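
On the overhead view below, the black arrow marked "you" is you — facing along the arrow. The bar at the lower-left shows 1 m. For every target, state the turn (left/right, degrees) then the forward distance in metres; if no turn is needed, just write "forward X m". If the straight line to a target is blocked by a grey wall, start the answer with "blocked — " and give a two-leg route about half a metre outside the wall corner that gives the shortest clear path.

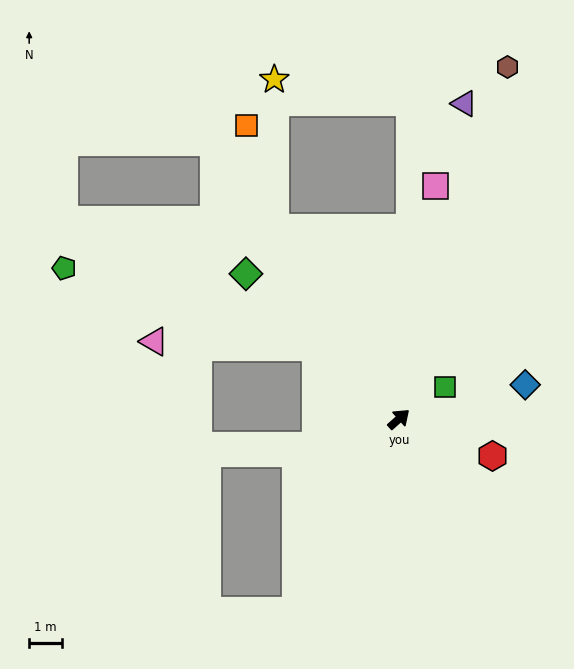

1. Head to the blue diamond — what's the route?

turn right 26°, forward 3.9 m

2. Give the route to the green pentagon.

blocked — turn left 98°, forward 3.3 m, then turn left 23°, forward 8.0 m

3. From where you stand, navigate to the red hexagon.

turn right 63°, forward 3.0 m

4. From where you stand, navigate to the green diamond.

turn left 95°, forward 6.4 m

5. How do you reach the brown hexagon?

turn left 31°, forward 11.1 m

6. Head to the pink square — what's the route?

turn left 39°, forward 7.1 m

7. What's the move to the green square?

turn right 7°, forward 1.7 m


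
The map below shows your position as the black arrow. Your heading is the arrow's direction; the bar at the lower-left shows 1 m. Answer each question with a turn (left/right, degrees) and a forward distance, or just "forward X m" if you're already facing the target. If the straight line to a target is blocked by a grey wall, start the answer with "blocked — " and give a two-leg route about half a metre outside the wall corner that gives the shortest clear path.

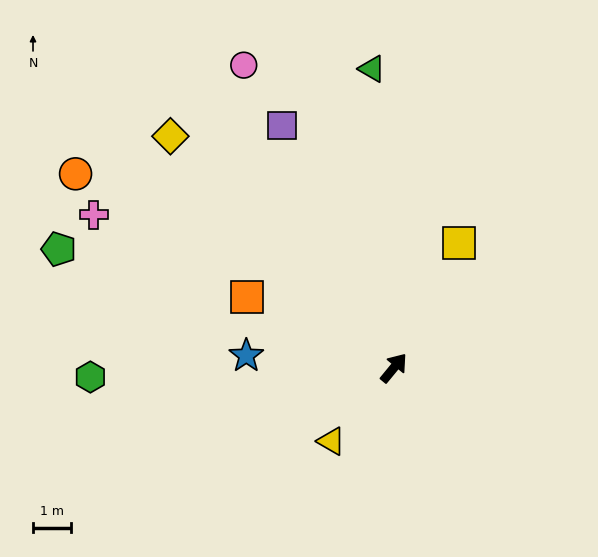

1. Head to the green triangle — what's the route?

turn left 44°, forward 7.8 m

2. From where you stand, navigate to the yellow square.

turn left 12°, forward 3.7 m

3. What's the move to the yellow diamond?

turn left 83°, forward 8.4 m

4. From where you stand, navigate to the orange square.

turn left 104°, forward 4.3 m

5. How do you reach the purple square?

turn left 64°, forward 7.0 m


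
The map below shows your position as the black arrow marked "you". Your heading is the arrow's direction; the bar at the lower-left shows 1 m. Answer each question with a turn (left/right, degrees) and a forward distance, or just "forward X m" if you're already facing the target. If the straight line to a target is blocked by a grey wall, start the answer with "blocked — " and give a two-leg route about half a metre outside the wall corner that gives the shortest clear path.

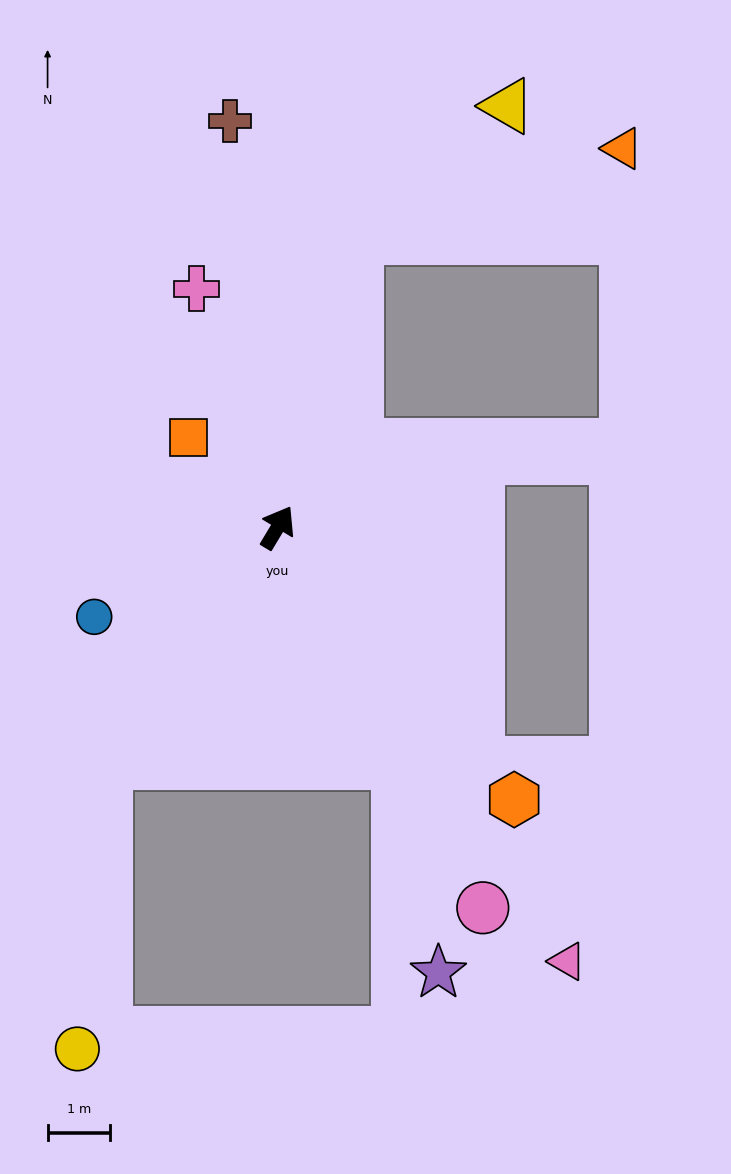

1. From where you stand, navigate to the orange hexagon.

turn right 108°, forward 5.8 m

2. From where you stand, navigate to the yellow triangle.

blocked — turn left 16°, forward 4.8 m, then turn right 34°, forward 3.2 m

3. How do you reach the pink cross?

turn left 50°, forward 4.0 m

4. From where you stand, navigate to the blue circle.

turn left 147°, forward 3.3 m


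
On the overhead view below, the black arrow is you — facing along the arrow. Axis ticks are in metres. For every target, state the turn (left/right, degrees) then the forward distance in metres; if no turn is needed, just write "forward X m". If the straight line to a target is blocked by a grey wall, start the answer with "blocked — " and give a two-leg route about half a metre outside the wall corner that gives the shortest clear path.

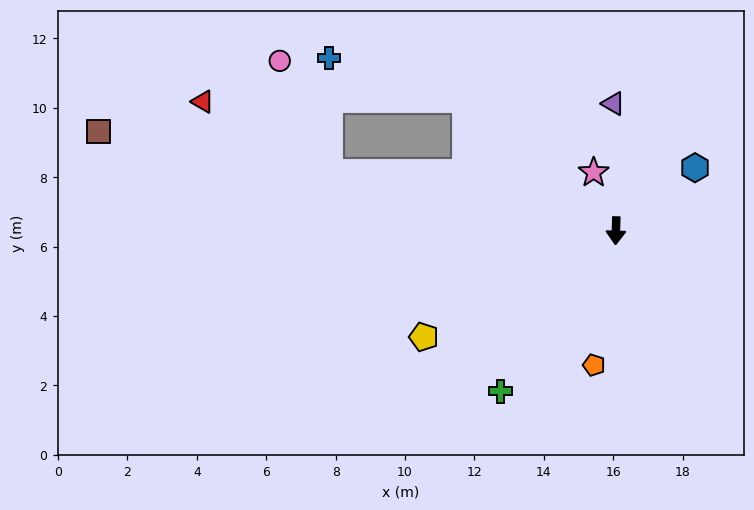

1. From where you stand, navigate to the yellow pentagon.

turn right 59°, forward 6.3 m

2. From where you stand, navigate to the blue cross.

blocked — turn right 130°, forward 5.8 m, then turn left 25°, forward 4.1 m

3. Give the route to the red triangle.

blocked — turn right 100°, forward 8.4 m, then turn right 18°, forward 4.2 m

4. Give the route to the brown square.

turn right 99°, forward 15.2 m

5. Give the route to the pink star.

turn right 157°, forward 1.8 m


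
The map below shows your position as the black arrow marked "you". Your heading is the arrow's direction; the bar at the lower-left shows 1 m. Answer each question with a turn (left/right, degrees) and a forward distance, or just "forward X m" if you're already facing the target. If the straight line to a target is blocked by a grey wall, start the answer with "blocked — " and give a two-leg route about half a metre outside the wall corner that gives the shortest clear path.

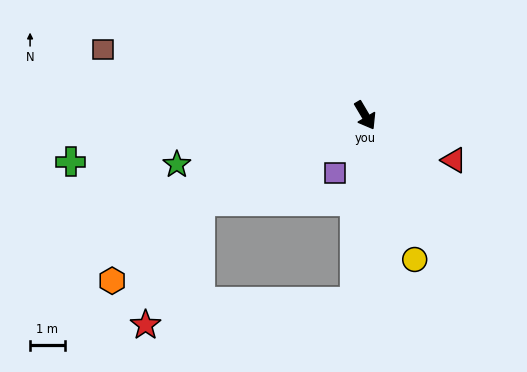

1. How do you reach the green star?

turn right 106°, forward 5.6 m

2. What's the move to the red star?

blocked — turn right 93°, forward 5.3 m, then turn left 39°, forward 3.9 m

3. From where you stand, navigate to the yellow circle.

turn right 12°, forward 4.4 m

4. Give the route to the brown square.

turn right 135°, forward 7.8 m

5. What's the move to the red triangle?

turn left 33°, forward 2.9 m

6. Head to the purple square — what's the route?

turn right 58°, forward 1.9 m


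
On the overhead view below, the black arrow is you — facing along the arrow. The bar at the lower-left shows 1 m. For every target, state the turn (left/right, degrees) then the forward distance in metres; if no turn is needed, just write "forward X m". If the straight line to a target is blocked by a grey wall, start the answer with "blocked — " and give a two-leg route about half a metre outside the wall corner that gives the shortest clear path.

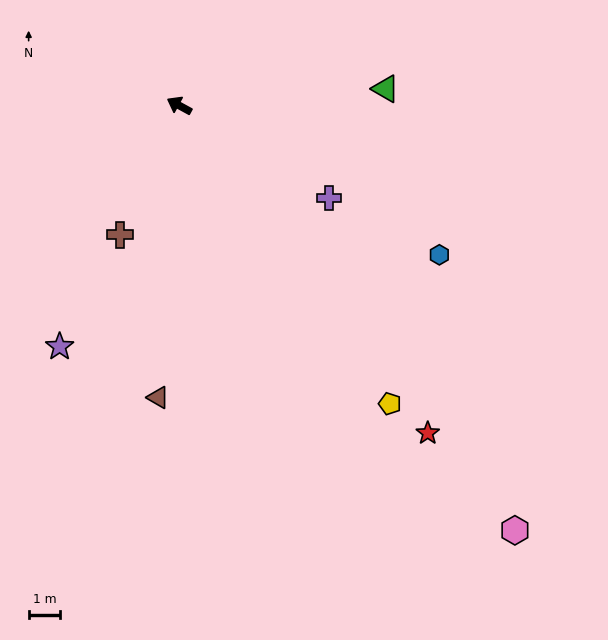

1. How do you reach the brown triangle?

turn left 114°, forward 9.3 m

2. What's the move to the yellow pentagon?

turn left 154°, forward 11.6 m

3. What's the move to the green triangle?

turn right 147°, forward 6.6 m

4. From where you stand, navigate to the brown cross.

turn left 94°, forward 4.5 m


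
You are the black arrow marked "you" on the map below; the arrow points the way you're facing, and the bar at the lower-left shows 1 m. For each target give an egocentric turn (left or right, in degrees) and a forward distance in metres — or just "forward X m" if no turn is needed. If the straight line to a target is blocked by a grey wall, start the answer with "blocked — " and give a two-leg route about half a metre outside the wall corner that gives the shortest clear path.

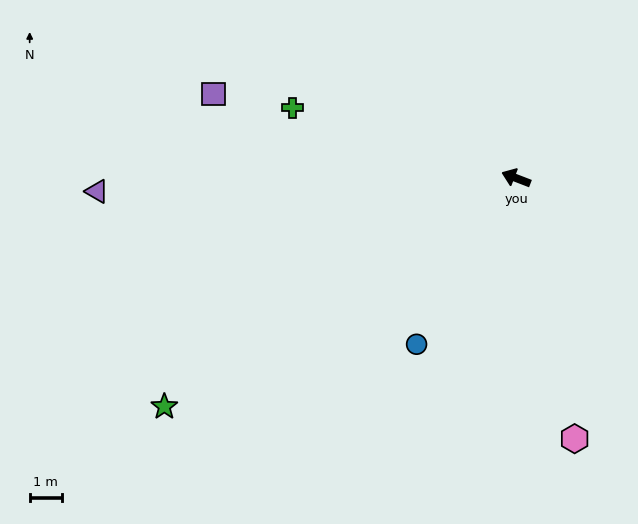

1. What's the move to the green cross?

turn left 4°, forward 7.3 m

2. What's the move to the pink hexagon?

turn left 124°, forward 8.3 m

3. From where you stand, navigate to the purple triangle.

turn left 23°, forward 13.0 m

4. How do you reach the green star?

turn left 54°, forward 13.0 m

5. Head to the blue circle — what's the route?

turn left 80°, forward 6.0 m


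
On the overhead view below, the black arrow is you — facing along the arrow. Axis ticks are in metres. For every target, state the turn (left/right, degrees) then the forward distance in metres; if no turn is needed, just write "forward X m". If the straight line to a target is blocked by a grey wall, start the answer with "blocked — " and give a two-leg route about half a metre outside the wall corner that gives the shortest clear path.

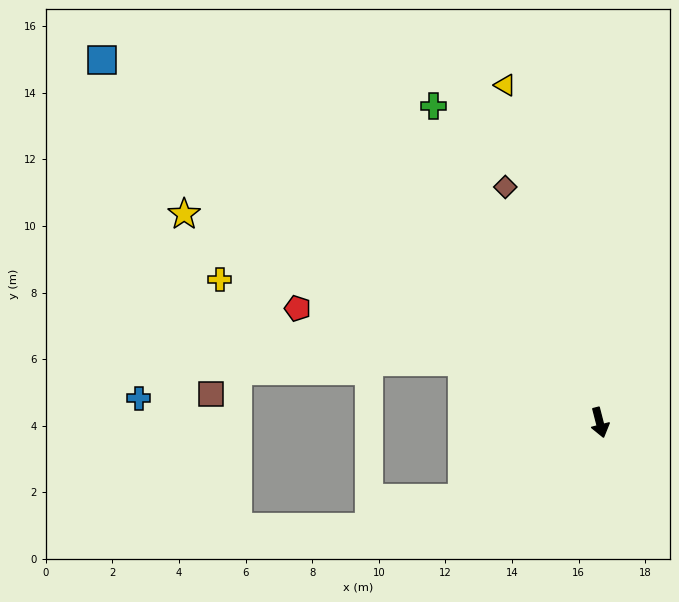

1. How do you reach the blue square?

turn right 141°, forward 18.5 m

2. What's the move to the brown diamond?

turn right 173°, forward 7.6 m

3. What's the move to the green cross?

turn right 167°, forward 10.7 m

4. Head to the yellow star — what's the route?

turn right 131°, forward 14.0 m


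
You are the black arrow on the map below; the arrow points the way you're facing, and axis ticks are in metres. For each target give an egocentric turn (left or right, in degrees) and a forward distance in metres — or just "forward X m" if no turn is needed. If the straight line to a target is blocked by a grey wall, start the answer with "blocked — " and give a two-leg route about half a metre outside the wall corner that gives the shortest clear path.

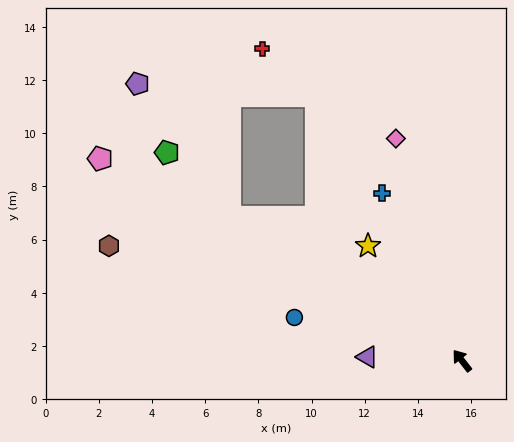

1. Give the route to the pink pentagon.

turn left 23°, forward 15.6 m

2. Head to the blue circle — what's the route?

turn left 38°, forward 6.5 m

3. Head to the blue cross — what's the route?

turn right 12°, forward 7.0 m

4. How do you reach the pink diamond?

turn right 21°, forward 8.7 m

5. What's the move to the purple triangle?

turn left 50°, forward 3.6 m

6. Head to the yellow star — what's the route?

forward 5.6 m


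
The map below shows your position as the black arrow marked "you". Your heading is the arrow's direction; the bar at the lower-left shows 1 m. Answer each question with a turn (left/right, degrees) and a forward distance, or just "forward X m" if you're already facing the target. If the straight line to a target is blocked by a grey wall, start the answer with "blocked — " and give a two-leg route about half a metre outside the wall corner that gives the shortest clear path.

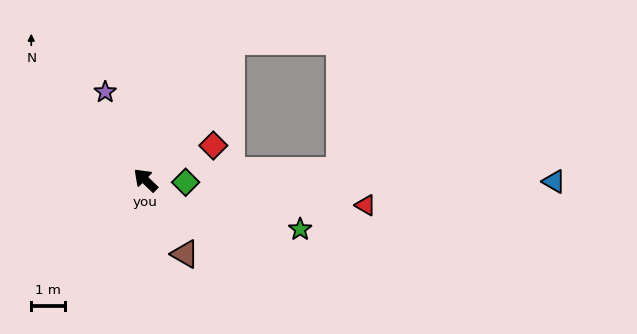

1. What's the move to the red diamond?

turn right 109°, forward 2.2 m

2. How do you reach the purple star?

turn right 21°, forward 2.8 m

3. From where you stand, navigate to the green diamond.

turn right 139°, forward 1.2 m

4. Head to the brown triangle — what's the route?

turn left 162°, forward 2.5 m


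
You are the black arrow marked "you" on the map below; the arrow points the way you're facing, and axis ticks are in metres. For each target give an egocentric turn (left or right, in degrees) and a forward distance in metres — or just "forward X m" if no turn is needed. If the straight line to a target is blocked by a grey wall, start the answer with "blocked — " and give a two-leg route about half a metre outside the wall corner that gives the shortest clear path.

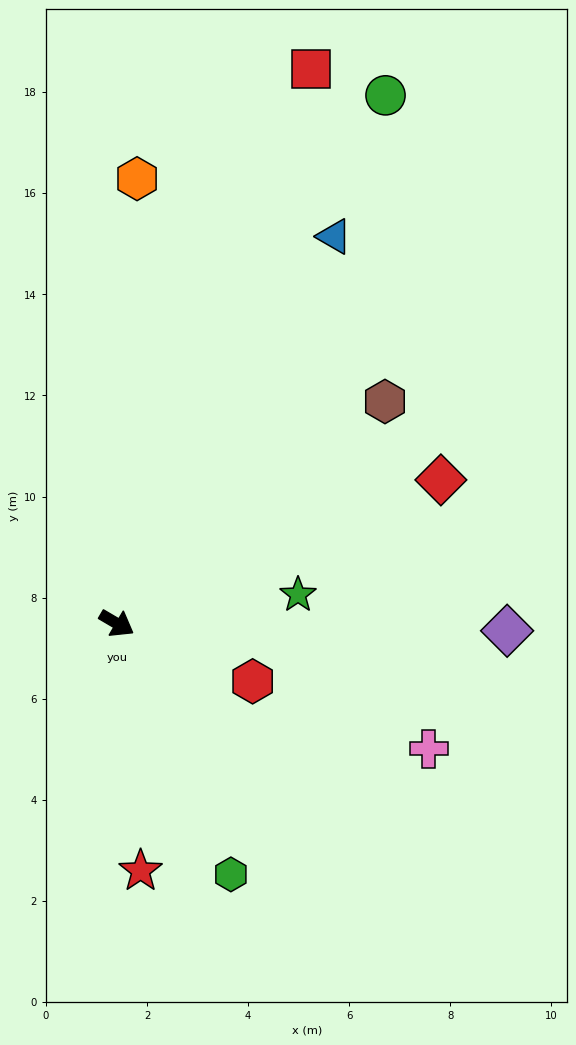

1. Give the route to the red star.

turn right 54°, forward 4.9 m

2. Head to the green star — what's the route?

turn left 39°, forward 3.6 m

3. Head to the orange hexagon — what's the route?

turn left 118°, forward 8.8 m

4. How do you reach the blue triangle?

turn left 91°, forward 8.8 m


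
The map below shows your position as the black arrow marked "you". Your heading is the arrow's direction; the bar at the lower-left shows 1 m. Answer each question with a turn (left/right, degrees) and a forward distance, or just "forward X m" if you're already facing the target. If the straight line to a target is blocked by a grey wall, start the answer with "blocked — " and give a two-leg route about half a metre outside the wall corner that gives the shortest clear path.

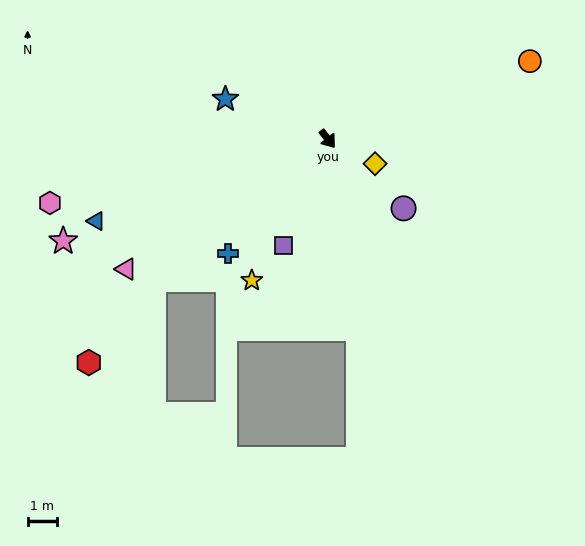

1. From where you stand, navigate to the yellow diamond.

turn left 25°, forward 1.8 m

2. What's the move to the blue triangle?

turn right 108°, forward 8.4 m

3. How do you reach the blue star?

turn right 149°, forward 3.7 m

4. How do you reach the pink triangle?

turn right 95°, forward 8.2 m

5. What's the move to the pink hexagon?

turn right 115°, forward 9.7 m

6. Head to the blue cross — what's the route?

turn right 79°, forward 5.2 m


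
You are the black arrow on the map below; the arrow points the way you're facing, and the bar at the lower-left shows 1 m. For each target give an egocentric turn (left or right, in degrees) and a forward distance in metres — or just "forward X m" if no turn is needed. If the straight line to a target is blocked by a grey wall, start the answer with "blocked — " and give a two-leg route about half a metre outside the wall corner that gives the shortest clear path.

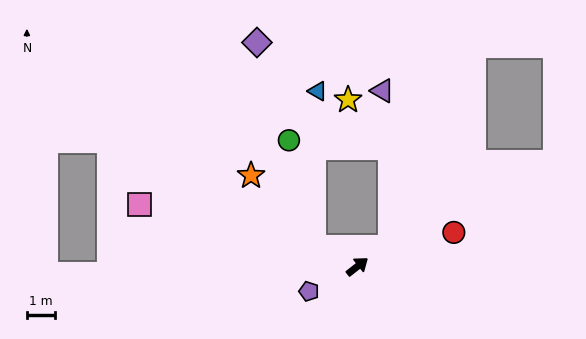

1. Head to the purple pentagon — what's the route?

turn left 169°, forward 1.9 m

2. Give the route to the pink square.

turn left 126°, forward 8.0 m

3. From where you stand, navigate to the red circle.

turn right 19°, forward 3.6 m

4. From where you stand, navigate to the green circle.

blocked — turn left 117°, forward 1.7 m, then turn right 52°, forward 3.8 m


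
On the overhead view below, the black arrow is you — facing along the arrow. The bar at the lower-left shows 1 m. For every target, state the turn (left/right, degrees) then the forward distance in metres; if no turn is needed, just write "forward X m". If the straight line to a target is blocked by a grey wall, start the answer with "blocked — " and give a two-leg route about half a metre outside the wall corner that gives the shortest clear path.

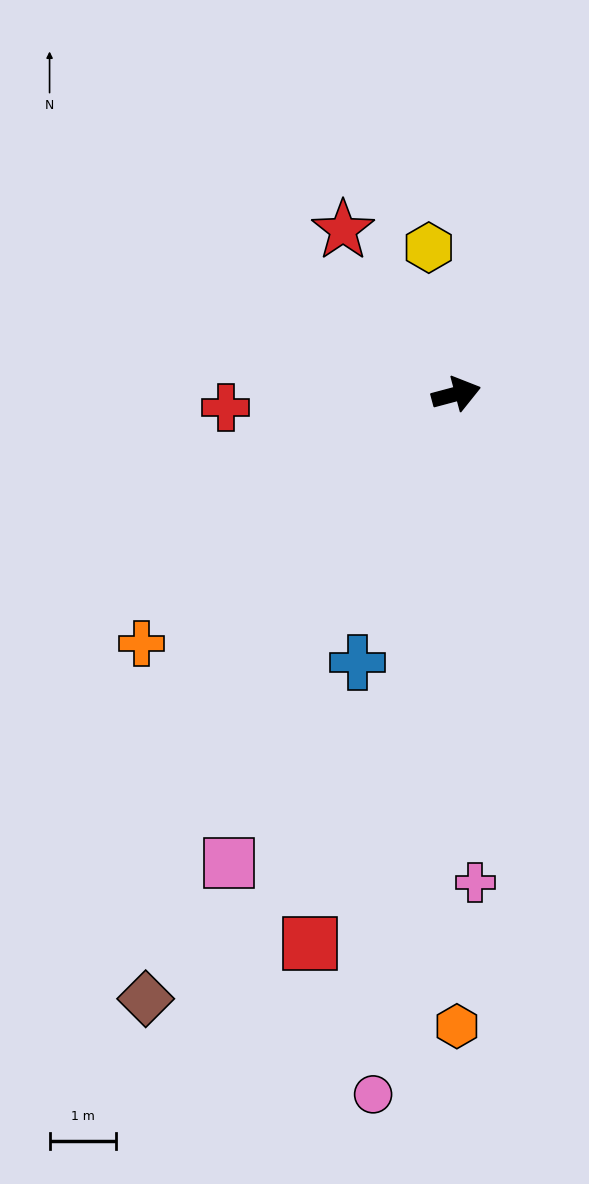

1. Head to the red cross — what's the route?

turn left 168°, forward 3.5 m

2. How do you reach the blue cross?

turn right 125°, forward 4.3 m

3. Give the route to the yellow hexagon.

turn left 86°, forward 2.3 m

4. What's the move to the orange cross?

turn right 157°, forward 6.1 m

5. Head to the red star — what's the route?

turn left 110°, forward 3.0 m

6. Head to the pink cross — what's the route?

turn right 103°, forward 7.4 m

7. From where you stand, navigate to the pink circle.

turn right 112°, forward 10.7 m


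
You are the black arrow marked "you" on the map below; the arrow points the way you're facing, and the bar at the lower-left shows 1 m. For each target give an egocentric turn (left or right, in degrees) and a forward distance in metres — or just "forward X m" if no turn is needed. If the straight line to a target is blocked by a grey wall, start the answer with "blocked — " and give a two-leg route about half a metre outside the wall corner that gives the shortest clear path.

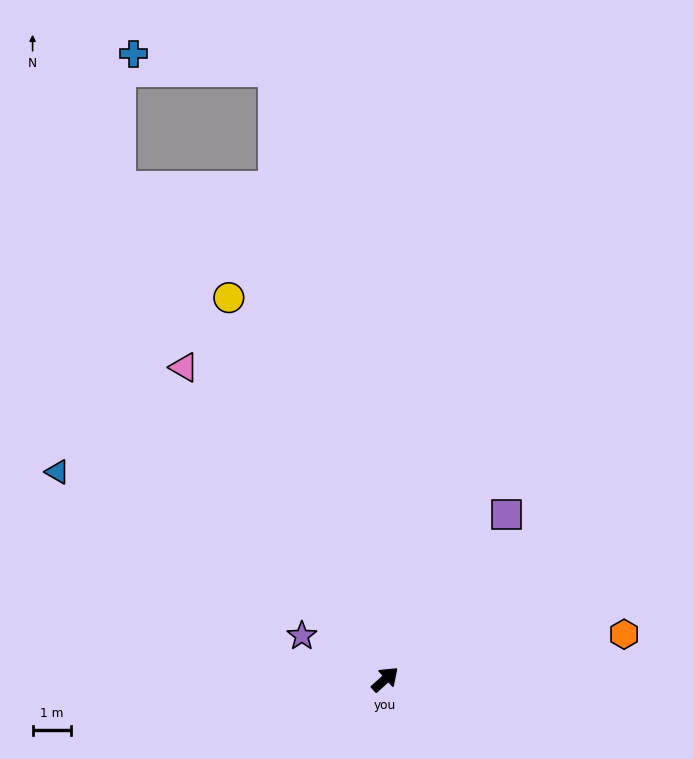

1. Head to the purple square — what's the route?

turn left 12°, forward 5.4 m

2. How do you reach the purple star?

turn left 110°, forward 2.5 m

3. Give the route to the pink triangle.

turn left 81°, forward 9.7 m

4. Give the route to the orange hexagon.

turn right 31°, forward 6.4 m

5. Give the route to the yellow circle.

turn left 70°, forward 10.8 m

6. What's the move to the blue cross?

blocked — turn left 58°, forward 16.2 m, then turn left 73°, forward 3.7 m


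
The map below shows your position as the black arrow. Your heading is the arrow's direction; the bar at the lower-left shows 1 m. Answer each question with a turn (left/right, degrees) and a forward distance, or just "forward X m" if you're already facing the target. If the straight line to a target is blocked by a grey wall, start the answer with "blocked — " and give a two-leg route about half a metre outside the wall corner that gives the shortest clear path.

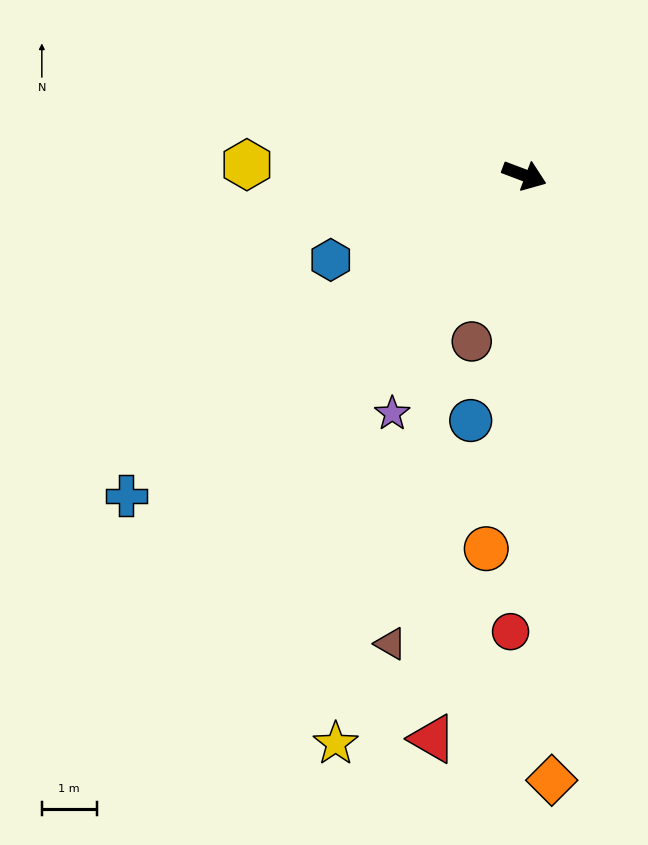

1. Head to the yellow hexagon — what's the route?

turn right 162°, forward 5.1 m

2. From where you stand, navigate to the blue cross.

turn right 120°, forward 9.3 m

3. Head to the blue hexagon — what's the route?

turn right 136°, forward 3.9 m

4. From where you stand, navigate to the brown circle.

turn right 87°, forward 3.2 m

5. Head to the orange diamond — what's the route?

turn right 67°, forward 11.1 m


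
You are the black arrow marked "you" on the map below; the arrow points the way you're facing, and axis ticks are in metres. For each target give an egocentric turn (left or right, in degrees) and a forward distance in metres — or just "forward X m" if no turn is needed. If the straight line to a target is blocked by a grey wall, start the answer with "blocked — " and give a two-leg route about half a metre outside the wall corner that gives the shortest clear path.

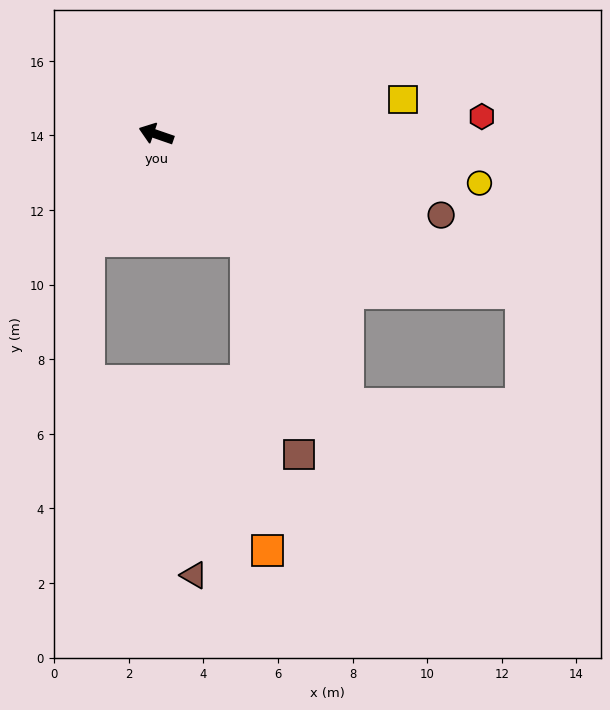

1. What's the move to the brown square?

blocked — turn left 149°, forward 3.7 m, then turn right 26°, forward 5.9 m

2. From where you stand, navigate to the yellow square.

turn right 153°, forward 6.7 m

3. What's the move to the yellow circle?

turn right 170°, forward 8.8 m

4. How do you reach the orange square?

blocked — turn left 149°, forward 3.7 m, then turn right 36°, forward 8.3 m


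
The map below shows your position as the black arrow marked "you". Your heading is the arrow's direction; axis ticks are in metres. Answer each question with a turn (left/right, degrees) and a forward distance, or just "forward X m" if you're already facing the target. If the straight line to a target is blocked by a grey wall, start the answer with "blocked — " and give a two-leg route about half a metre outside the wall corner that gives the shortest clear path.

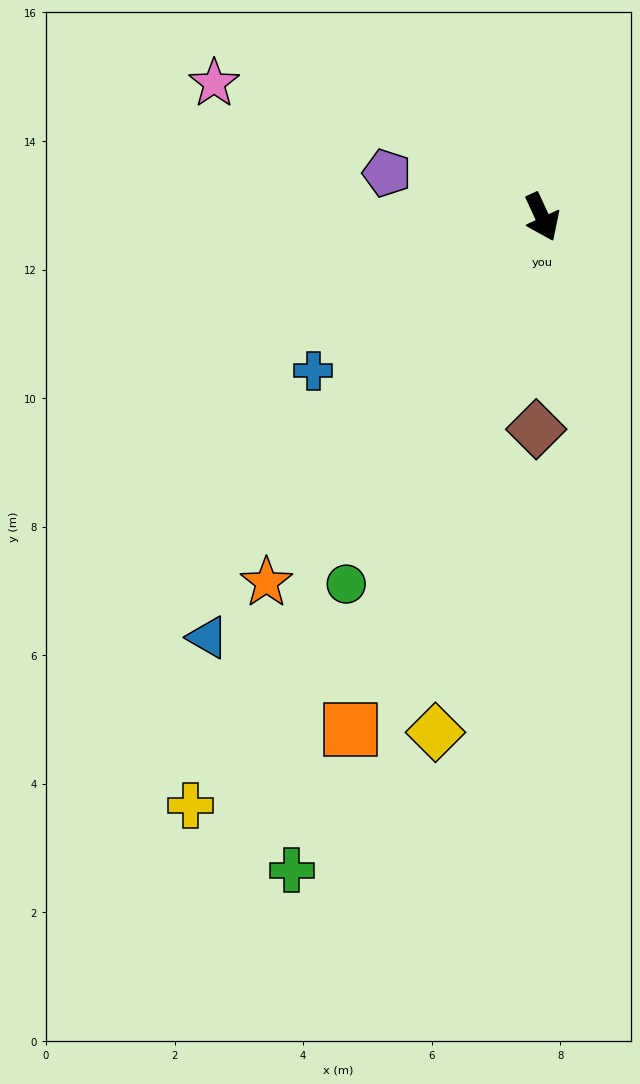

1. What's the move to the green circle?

turn right 53°, forward 6.5 m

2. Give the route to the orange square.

turn right 45°, forward 8.5 m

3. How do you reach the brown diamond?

turn right 26°, forward 3.3 m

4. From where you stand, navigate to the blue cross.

turn right 81°, forward 4.3 m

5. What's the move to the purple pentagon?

turn right 131°, forward 2.5 m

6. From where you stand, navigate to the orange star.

turn right 62°, forward 7.1 m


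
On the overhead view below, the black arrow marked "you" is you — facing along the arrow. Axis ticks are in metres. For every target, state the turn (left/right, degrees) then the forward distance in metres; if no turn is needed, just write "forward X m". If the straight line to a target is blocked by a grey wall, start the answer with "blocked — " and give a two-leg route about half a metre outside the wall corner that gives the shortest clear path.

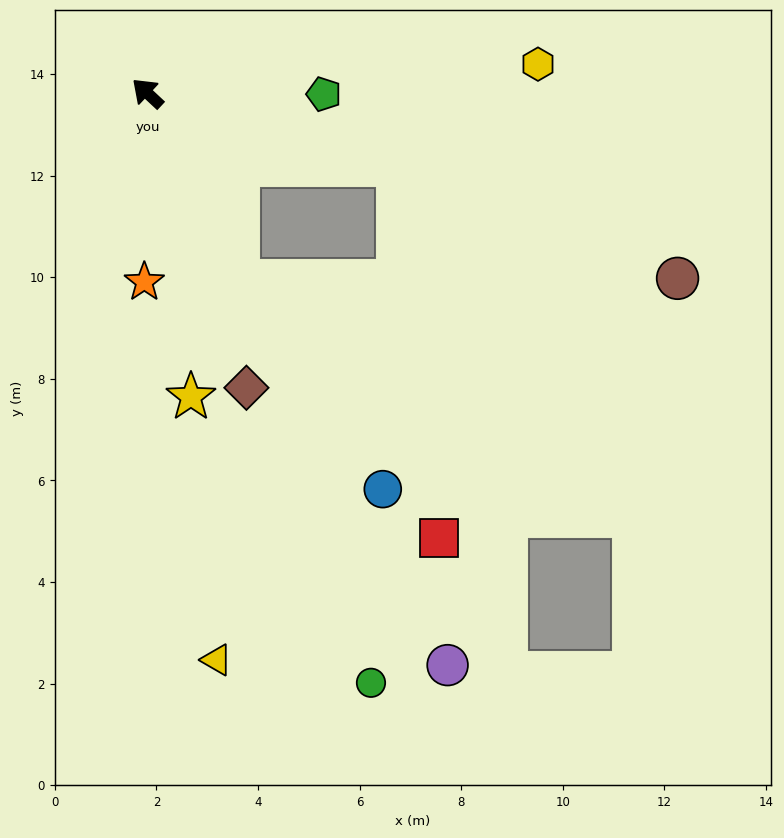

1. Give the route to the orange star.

turn left 132°, forward 3.7 m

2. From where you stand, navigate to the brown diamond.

turn left 152°, forward 6.1 m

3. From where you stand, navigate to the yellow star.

turn left 141°, forward 6.0 m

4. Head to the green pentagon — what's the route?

turn right 137°, forward 3.5 m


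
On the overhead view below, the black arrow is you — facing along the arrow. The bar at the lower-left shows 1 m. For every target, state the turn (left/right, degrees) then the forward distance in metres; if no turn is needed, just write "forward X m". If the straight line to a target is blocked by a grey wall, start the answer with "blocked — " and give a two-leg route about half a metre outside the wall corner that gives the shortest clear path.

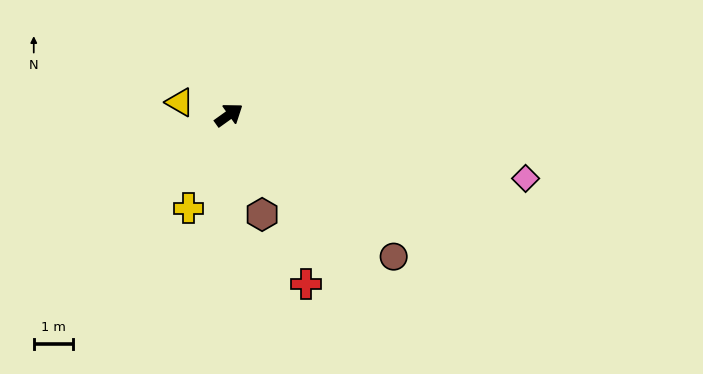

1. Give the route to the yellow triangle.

turn left 130°, forward 1.3 m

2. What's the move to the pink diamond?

turn right 48°, forward 7.8 m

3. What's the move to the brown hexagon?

turn right 107°, forward 2.7 m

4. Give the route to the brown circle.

turn right 76°, forward 5.6 m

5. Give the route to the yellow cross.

turn right 149°, forward 2.6 m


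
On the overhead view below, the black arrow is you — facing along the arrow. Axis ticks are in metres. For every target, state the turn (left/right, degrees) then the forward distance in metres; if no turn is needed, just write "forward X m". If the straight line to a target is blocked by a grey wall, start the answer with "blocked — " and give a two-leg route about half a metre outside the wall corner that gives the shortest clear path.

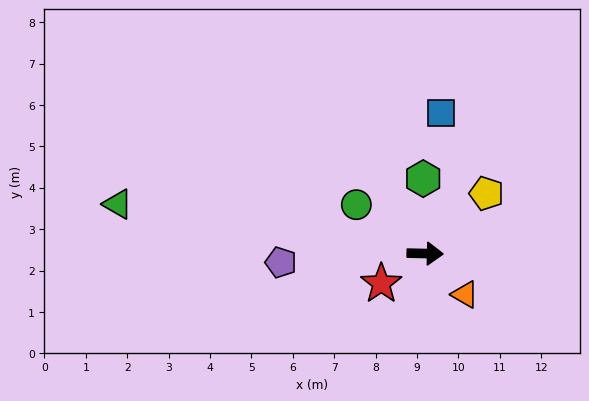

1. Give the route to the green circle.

turn left 146°, forward 2.0 m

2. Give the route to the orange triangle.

turn right 44°, forward 1.4 m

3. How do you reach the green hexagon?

turn left 93°, forward 1.8 m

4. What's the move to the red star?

turn right 144°, forward 1.3 m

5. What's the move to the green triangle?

turn left 172°, forward 7.5 m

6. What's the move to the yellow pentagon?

turn left 46°, forward 2.1 m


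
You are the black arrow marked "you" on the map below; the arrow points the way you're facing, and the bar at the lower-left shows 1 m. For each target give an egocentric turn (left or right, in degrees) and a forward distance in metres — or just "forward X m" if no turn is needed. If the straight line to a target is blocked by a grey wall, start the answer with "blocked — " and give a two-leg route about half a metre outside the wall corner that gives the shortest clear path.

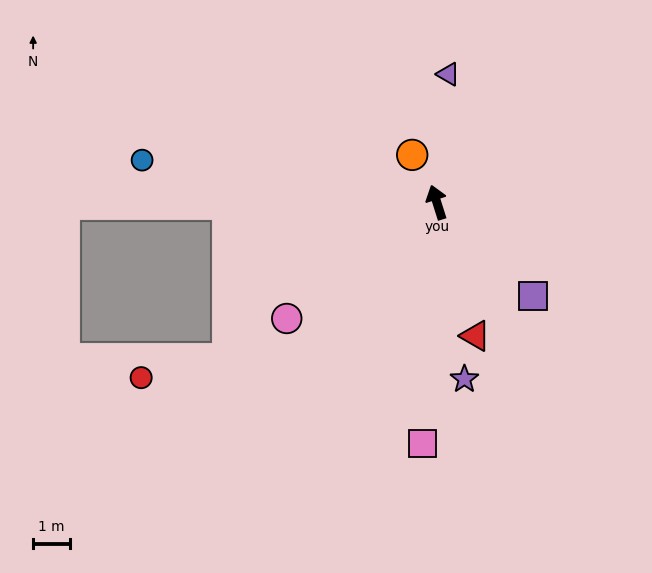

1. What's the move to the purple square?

turn right 152°, forward 3.6 m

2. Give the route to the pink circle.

turn left 110°, forward 5.1 m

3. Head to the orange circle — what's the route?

turn left 10°, forward 1.4 m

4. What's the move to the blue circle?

turn left 64°, forward 8.1 m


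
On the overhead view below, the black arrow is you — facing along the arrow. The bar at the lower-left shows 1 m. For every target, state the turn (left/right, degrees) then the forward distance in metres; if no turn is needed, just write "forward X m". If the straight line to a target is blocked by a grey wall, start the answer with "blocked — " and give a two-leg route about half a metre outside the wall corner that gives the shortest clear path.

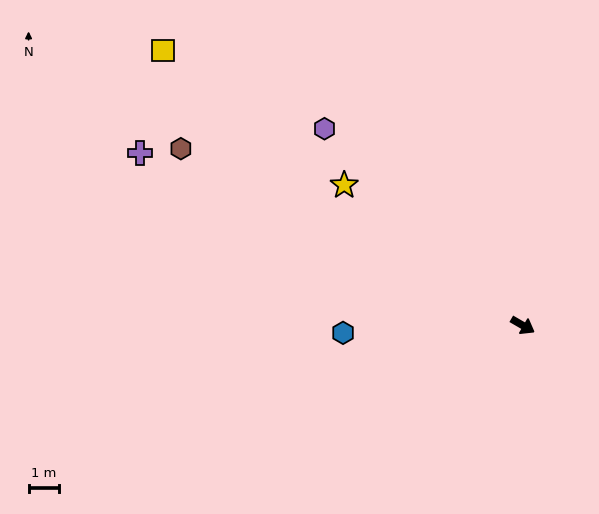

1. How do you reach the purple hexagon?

turn left 165°, forward 9.3 m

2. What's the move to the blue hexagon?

turn right 148°, forward 6.0 m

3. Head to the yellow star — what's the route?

turn left 172°, forward 7.5 m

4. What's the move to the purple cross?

turn right 174°, forward 13.9 m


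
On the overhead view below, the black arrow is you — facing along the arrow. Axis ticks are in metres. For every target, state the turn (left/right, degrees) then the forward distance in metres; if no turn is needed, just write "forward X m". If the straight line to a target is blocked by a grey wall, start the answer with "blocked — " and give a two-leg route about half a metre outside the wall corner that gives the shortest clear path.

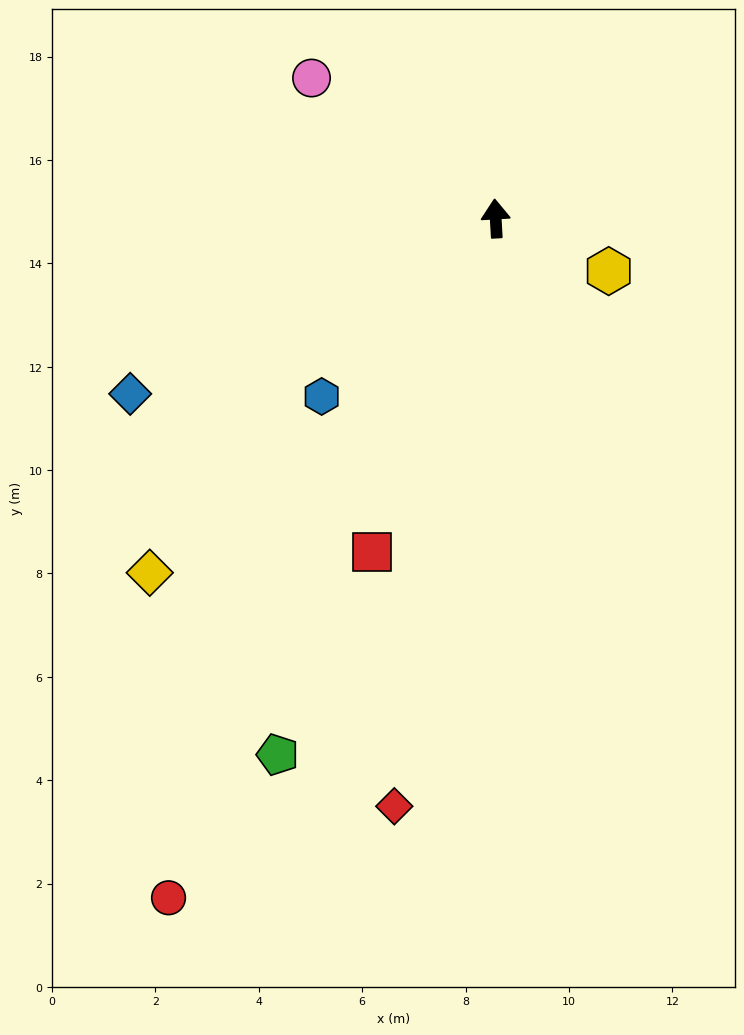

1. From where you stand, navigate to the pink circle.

turn left 49°, forward 4.5 m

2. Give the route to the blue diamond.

turn left 112°, forward 7.8 m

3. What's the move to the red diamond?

turn left 167°, forward 11.5 m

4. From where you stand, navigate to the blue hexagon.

turn left 132°, forward 4.8 m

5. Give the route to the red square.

turn left 156°, forward 6.9 m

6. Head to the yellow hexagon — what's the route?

turn right 118°, forward 2.4 m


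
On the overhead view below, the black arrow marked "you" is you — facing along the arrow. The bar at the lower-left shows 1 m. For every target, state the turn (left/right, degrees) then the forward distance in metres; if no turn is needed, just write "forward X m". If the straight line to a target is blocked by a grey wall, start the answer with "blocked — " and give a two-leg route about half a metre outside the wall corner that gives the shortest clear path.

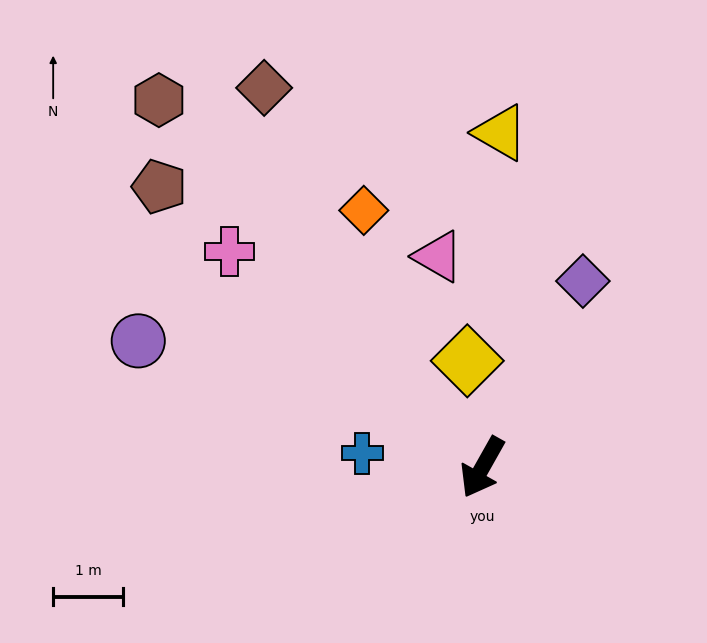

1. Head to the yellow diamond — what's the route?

turn right 143°, forward 1.5 m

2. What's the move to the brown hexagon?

turn right 109°, forward 7.0 m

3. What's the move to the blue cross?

turn right 67°, forward 1.7 m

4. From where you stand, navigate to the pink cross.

turn right 101°, forward 4.7 m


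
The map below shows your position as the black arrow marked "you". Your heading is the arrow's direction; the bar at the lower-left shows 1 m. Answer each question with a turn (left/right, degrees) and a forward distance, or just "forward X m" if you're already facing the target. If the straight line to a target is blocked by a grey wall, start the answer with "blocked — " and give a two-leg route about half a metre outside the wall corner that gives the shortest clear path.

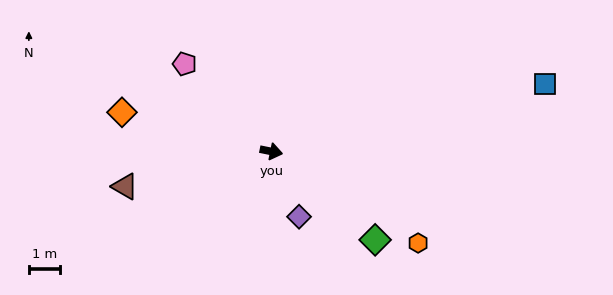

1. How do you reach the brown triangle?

turn right 155°, forward 4.9 m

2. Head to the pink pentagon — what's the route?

turn left 146°, forward 4.0 m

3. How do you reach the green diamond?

turn right 29°, forward 4.4 m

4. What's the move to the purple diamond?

turn right 56°, forward 2.3 m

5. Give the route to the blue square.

turn left 25°, forward 9.2 m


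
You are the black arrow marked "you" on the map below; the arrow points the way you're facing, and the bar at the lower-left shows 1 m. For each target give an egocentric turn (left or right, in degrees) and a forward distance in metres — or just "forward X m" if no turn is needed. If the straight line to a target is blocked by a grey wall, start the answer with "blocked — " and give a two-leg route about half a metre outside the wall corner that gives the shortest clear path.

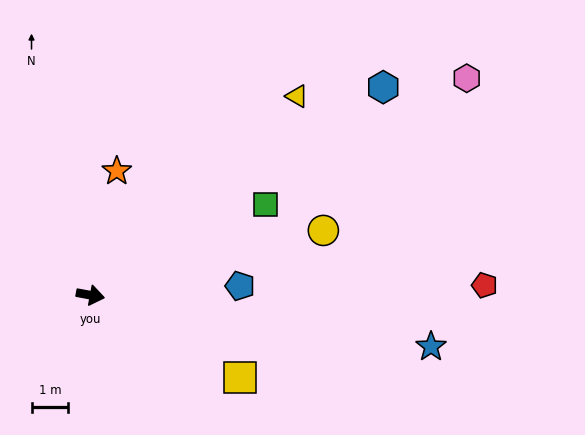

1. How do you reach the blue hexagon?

turn left 46°, forward 9.7 m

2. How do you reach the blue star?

forward 9.3 m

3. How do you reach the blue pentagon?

turn left 14°, forward 4.1 m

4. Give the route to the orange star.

turn left 89°, forward 3.4 m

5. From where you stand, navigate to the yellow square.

turn right 18°, forward 4.6 m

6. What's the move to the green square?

turn left 38°, forward 5.3 m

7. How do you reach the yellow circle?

turn left 26°, forward 6.5 m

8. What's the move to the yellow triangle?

turn left 54°, forward 7.8 m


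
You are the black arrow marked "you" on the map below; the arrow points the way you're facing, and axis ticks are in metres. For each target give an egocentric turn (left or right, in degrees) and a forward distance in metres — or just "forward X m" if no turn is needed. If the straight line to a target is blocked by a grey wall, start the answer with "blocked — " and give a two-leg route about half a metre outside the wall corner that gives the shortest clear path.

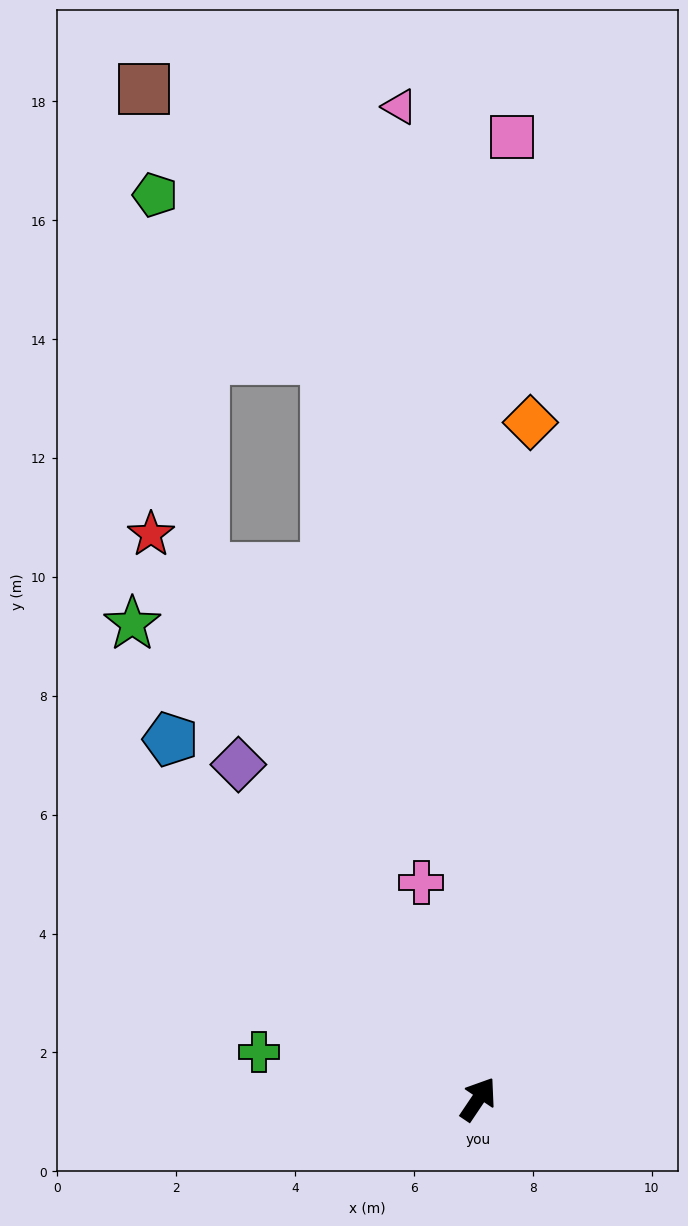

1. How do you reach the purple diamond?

turn left 70°, forward 6.9 m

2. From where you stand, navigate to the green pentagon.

blocked — turn left 61°, forward 10.1 m, then turn right 20°, forward 6.3 m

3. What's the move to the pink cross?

turn left 49°, forward 3.8 m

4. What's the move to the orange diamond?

turn left 29°, forward 11.4 m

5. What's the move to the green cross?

turn left 112°, forward 3.8 m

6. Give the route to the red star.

turn left 64°, forward 11.0 m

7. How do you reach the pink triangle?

turn left 38°, forward 16.7 m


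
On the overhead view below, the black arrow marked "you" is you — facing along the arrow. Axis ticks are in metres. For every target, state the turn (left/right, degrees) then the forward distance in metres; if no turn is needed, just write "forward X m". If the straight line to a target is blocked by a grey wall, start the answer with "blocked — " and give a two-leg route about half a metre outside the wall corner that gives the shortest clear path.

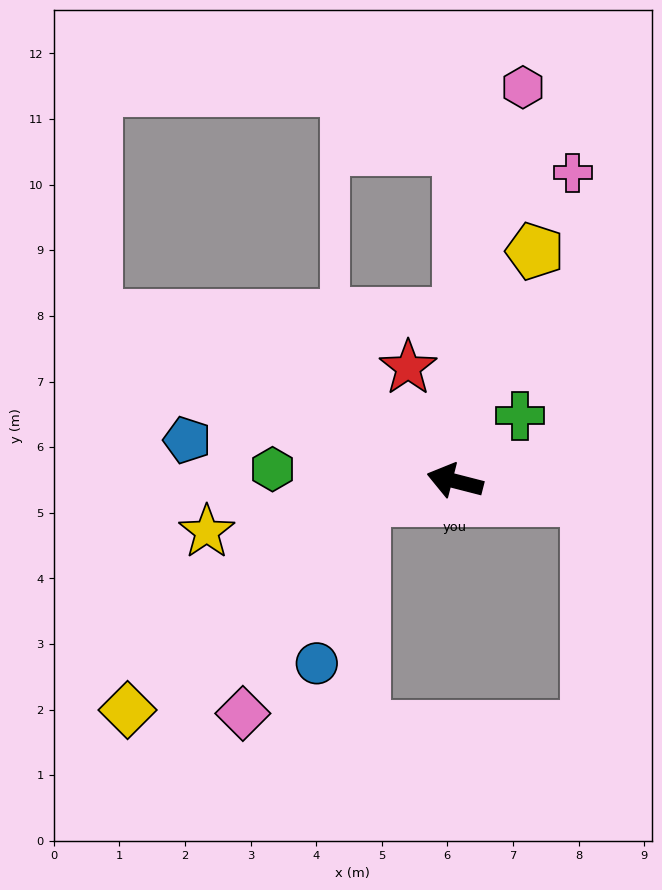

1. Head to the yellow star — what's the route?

turn left 26°, forward 3.9 m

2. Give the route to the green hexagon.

turn left 11°, forward 2.8 m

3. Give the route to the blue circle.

blocked — turn left 25°, forward 1.4 m, then turn left 64°, forward 2.6 m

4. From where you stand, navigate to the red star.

turn right 53°, forward 1.9 m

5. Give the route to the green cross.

turn right 120°, forward 1.4 m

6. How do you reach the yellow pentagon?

turn right 95°, forward 3.7 m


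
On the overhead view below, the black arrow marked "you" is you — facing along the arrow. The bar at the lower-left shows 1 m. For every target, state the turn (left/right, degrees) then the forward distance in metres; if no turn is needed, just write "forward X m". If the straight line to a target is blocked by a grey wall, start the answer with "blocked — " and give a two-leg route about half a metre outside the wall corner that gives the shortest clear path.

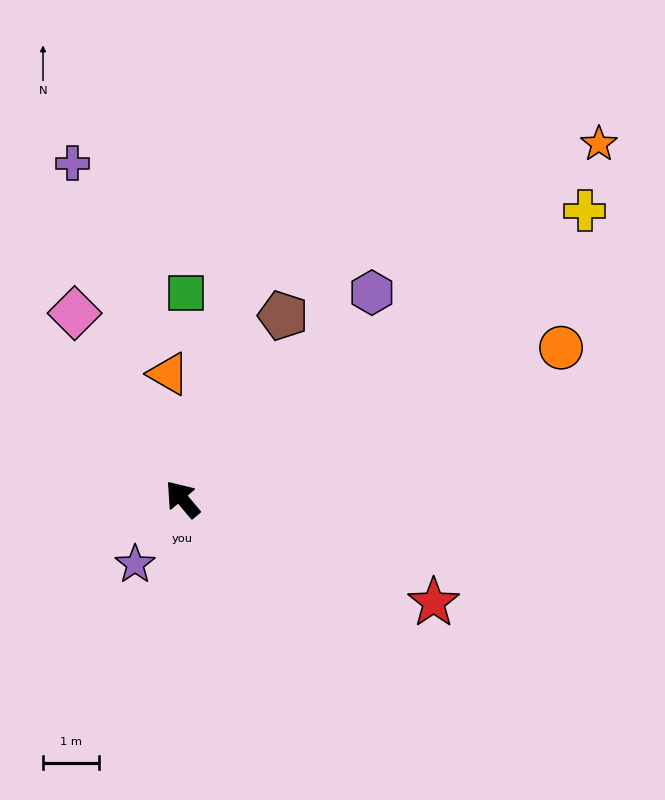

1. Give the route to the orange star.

turn right 90°, forward 9.7 m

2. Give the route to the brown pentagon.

turn right 69°, forward 3.7 m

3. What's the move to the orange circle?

turn right 108°, forward 7.2 m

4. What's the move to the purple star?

turn left 104°, forward 1.4 m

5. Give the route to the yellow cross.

turn right 94°, forward 8.8 m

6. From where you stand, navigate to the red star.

turn right 152°, forward 4.8 m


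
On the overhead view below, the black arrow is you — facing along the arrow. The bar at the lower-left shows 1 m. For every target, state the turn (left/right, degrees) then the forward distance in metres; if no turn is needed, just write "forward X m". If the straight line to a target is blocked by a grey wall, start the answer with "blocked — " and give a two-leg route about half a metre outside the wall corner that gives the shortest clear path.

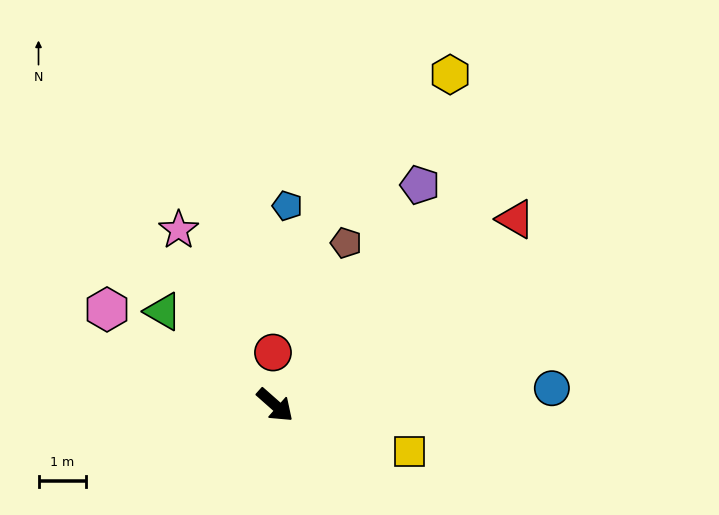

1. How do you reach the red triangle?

turn left 79°, forward 6.4 m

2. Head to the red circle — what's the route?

turn left 134°, forward 1.1 m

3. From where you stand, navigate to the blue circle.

turn left 45°, forward 5.9 m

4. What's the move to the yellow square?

turn left 22°, forward 3.0 m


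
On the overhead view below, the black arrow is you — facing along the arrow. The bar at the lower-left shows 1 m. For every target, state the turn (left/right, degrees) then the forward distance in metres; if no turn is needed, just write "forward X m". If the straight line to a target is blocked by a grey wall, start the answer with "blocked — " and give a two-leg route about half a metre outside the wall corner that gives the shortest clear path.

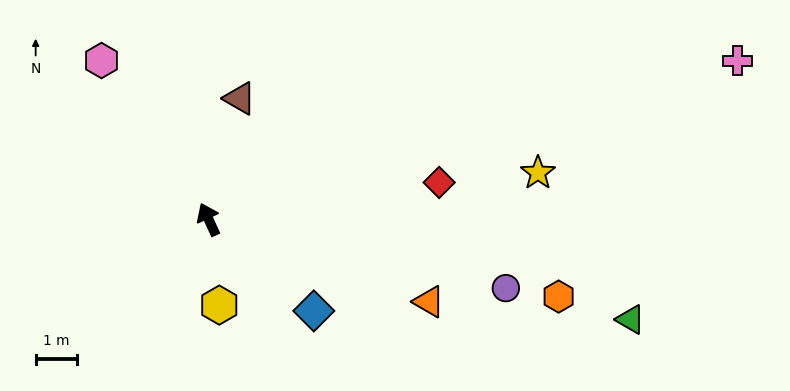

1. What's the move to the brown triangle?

turn right 39°, forward 3.0 m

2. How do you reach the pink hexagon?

turn left 9°, forward 4.7 m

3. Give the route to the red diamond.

turn right 106°, forward 5.7 m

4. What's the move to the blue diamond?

turn right 156°, forward 3.4 m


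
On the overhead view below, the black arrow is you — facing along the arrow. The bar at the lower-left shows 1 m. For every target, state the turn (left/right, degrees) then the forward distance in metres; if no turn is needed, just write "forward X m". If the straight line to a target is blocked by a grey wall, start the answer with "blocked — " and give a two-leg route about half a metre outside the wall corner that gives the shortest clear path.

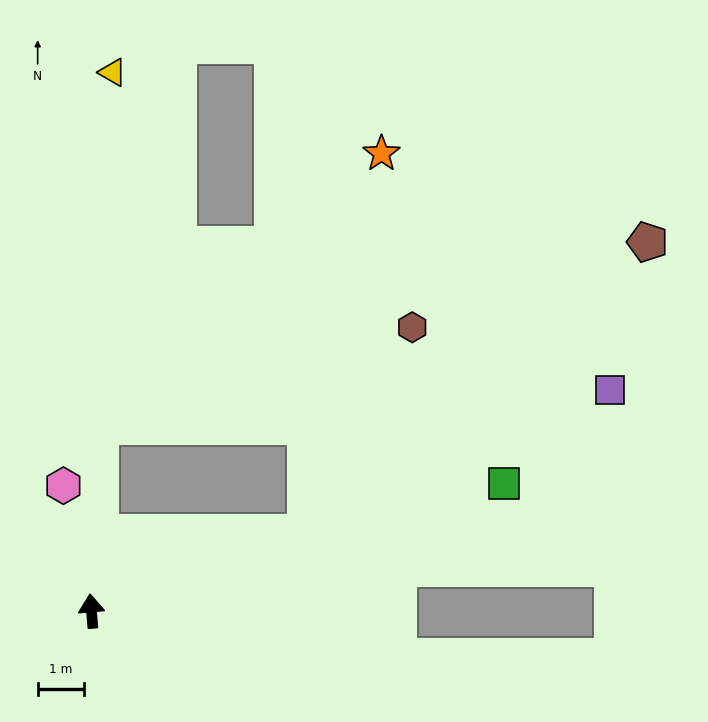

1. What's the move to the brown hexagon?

blocked — turn right 75°, forward 4.9 m, then turn left 43°, forward 5.0 m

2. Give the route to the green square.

turn right 78°, forward 9.3 m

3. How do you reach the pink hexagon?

turn left 8°, forward 2.8 m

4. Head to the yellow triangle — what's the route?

turn right 7°, forward 11.6 m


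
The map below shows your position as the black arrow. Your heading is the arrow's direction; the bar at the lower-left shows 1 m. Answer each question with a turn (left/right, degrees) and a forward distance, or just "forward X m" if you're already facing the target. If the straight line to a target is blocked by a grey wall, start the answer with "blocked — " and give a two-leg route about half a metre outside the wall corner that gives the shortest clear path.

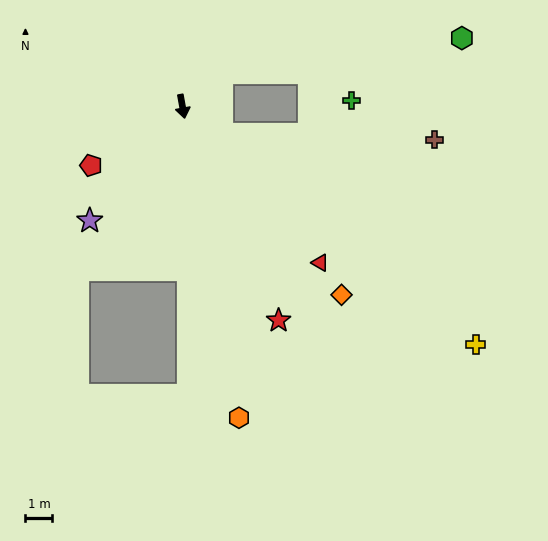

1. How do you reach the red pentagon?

turn right 67°, forward 4.1 m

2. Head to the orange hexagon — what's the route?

forward 11.8 m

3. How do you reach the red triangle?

turn left 31°, forward 7.8 m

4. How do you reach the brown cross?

blocked — turn left 45°, forward 1.8 m, then turn left 33°, forward 7.9 m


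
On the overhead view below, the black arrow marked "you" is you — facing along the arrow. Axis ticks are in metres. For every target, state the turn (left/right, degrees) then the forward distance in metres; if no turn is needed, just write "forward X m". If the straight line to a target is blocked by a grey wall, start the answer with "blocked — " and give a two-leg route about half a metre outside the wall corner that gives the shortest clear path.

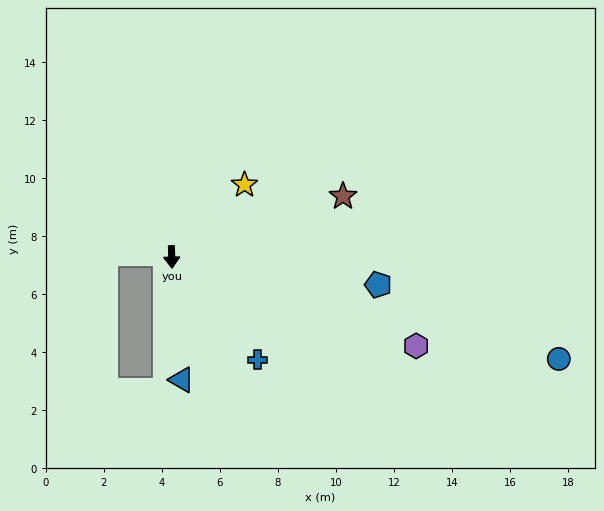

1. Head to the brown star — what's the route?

turn left 108°, forward 6.3 m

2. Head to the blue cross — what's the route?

turn left 38°, forward 4.6 m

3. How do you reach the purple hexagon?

turn left 68°, forward 9.0 m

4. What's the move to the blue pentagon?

turn left 81°, forward 7.2 m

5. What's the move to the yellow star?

turn left 133°, forward 3.5 m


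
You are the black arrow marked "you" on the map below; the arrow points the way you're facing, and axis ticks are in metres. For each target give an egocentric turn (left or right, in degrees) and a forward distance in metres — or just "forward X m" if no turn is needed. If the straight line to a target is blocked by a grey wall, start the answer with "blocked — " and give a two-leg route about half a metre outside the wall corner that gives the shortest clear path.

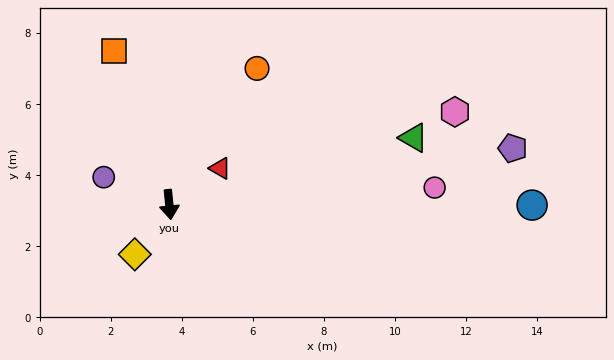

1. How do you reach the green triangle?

turn left 100°, forward 7.1 m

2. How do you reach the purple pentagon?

turn left 94°, forward 9.8 m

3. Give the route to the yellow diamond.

turn right 41°, forward 1.7 m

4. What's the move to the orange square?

turn right 166°, forward 4.6 m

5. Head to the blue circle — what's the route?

turn left 84°, forward 10.2 m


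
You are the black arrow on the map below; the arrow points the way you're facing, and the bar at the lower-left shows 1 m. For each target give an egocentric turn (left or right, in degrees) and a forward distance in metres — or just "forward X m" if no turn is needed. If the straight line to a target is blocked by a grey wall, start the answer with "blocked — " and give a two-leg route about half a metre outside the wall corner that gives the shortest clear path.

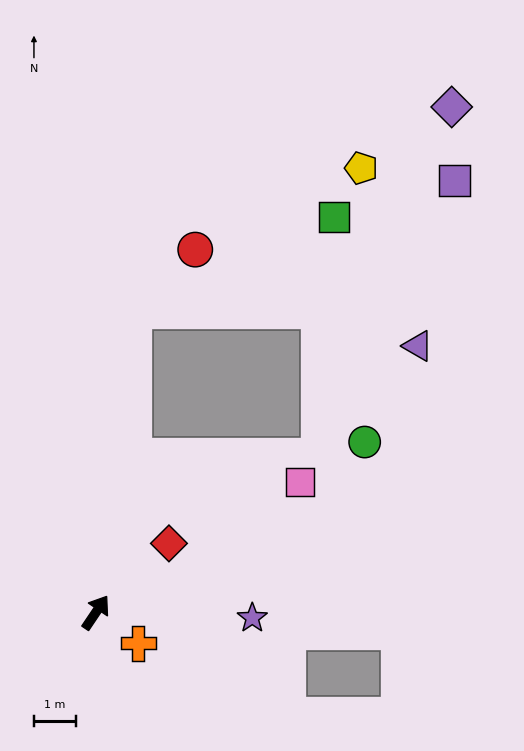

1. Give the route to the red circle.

blocked — turn left 27°, forward 7.3 m, then turn right 38°, forward 2.1 m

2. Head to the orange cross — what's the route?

turn right 92°, forward 1.3 m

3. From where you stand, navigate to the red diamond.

turn right 13°, forward 2.4 m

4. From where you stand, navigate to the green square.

blocked — turn left 27°, forward 7.3 m, then turn right 58°, forward 5.3 m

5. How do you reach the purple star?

turn right 58°, forward 3.7 m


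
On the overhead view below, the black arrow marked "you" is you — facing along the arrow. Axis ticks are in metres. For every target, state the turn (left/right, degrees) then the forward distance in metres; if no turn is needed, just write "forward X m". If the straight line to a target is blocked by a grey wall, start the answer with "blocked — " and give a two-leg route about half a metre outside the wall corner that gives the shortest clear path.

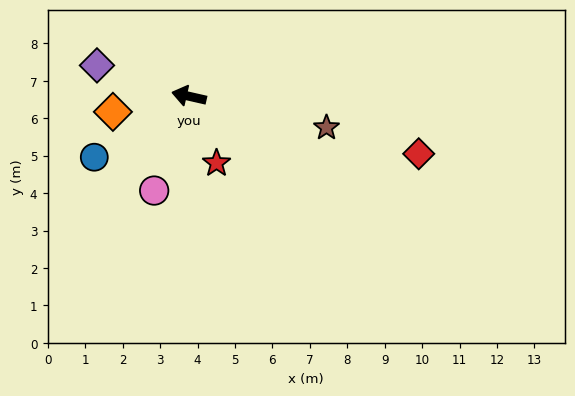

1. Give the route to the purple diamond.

turn right 6°, forward 2.6 m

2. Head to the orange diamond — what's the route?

turn left 24°, forward 2.1 m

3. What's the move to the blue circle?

turn left 46°, forward 3.0 m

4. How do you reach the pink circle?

turn left 83°, forward 2.7 m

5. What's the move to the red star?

turn left 125°, forward 1.9 m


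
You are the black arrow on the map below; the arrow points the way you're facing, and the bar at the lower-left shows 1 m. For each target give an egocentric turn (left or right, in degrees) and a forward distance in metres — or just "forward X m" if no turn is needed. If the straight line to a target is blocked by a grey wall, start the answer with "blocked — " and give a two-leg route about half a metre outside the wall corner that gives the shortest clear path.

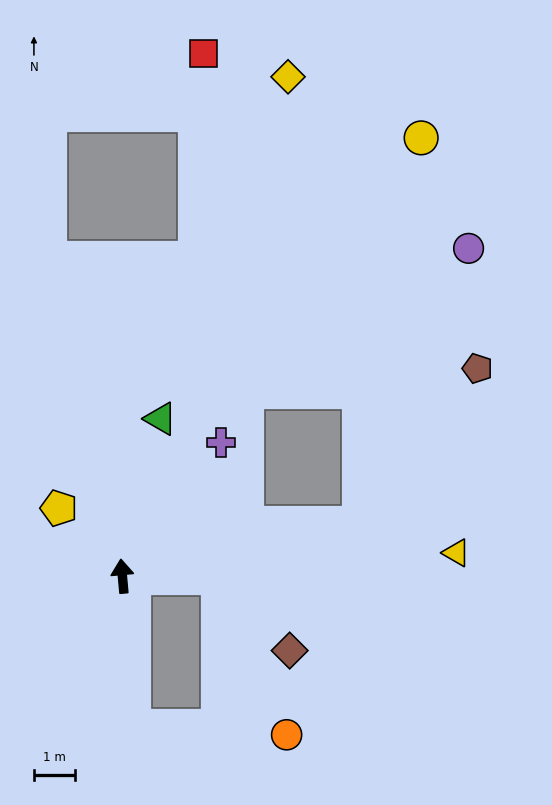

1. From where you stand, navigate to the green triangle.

turn right 19°, forward 4.0 m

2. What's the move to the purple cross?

turn right 42°, forward 4.1 m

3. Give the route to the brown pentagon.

blocked — turn right 82°, forward 5.9 m, then turn left 39°, forward 4.8 m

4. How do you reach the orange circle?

blocked — turn right 96°, forward 2.4 m, then turn right 66°, forward 4.2 m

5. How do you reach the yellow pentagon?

turn left 38°, forward 2.3 m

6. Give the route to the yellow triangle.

turn right 91°, forward 8.2 m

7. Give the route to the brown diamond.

blocked — turn right 96°, forward 2.4 m, then turn right 45°, forward 2.5 m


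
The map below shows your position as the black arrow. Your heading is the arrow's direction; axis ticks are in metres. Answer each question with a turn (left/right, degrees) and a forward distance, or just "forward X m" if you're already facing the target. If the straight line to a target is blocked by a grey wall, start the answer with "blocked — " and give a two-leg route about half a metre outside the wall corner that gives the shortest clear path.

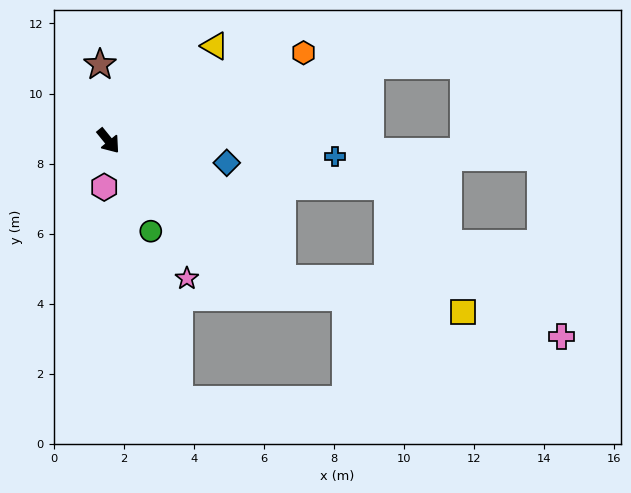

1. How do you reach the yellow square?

blocked — turn left 12°, forward 6.3 m, then turn left 29°, forward 5.3 m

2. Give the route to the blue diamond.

turn left 40°, forward 3.4 m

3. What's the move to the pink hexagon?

turn right 44°, forward 1.3 m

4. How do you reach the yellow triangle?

turn left 93°, forward 4.1 m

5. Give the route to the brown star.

turn left 147°, forward 2.2 m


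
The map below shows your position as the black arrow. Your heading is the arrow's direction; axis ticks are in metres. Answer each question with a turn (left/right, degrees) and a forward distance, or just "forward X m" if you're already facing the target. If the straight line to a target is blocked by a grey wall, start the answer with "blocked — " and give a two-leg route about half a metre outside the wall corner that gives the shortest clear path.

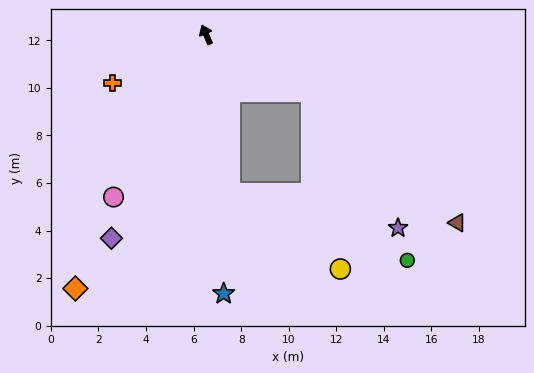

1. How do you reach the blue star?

turn left 161°, forward 10.9 m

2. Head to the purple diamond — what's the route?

turn left 132°, forward 9.4 m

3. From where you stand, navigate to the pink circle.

turn left 127°, forward 7.9 m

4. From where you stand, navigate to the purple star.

blocked — turn right 142°, forward 5.0 m, then turn right 28°, forward 6.8 m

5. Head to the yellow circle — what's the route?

blocked — turn left 166°, forward 6.7 m, then turn left 46°, forward 5.6 m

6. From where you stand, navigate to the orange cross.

turn left 94°, forward 4.4 m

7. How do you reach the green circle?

blocked — turn left 166°, forward 6.7 m, then turn left 60°, forward 8.0 m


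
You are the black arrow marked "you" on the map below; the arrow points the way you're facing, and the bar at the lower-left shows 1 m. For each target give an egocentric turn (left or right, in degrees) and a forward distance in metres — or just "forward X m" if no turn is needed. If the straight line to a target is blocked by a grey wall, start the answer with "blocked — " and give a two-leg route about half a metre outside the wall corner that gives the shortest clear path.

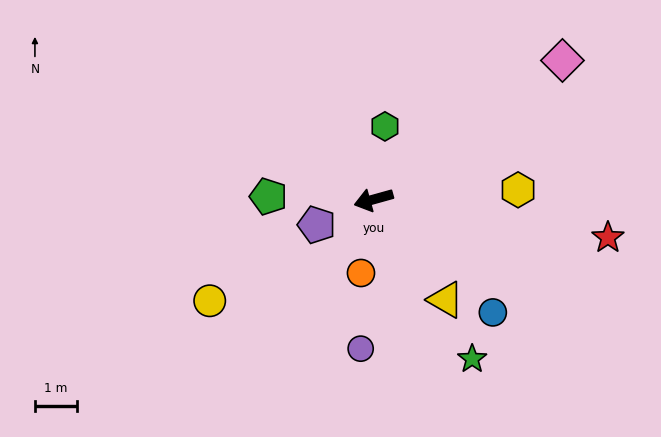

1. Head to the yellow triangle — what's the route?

turn left 110°, forward 2.9 m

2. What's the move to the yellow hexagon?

turn left 168°, forward 3.5 m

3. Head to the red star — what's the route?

turn left 155°, forward 5.7 m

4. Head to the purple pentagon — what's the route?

turn left 8°, forward 1.5 m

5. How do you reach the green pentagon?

turn right 17°, forward 2.5 m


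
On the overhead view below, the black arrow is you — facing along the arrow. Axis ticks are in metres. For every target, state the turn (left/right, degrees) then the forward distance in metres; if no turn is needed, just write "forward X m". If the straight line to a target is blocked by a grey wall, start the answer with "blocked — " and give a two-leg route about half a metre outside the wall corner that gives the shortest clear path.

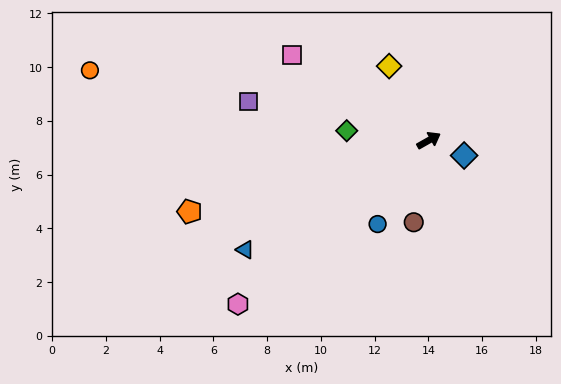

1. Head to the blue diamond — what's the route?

turn right 53°, forward 1.4 m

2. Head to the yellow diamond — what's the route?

turn left 89°, forward 3.1 m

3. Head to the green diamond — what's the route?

turn left 144°, forward 3.1 m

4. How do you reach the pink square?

turn left 118°, forward 6.0 m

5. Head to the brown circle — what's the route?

turn right 130°, forward 3.1 m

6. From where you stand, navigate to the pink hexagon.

turn right 169°, forward 9.4 m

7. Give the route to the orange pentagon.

turn left 167°, forward 9.3 m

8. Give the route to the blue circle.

turn right 151°, forward 3.7 m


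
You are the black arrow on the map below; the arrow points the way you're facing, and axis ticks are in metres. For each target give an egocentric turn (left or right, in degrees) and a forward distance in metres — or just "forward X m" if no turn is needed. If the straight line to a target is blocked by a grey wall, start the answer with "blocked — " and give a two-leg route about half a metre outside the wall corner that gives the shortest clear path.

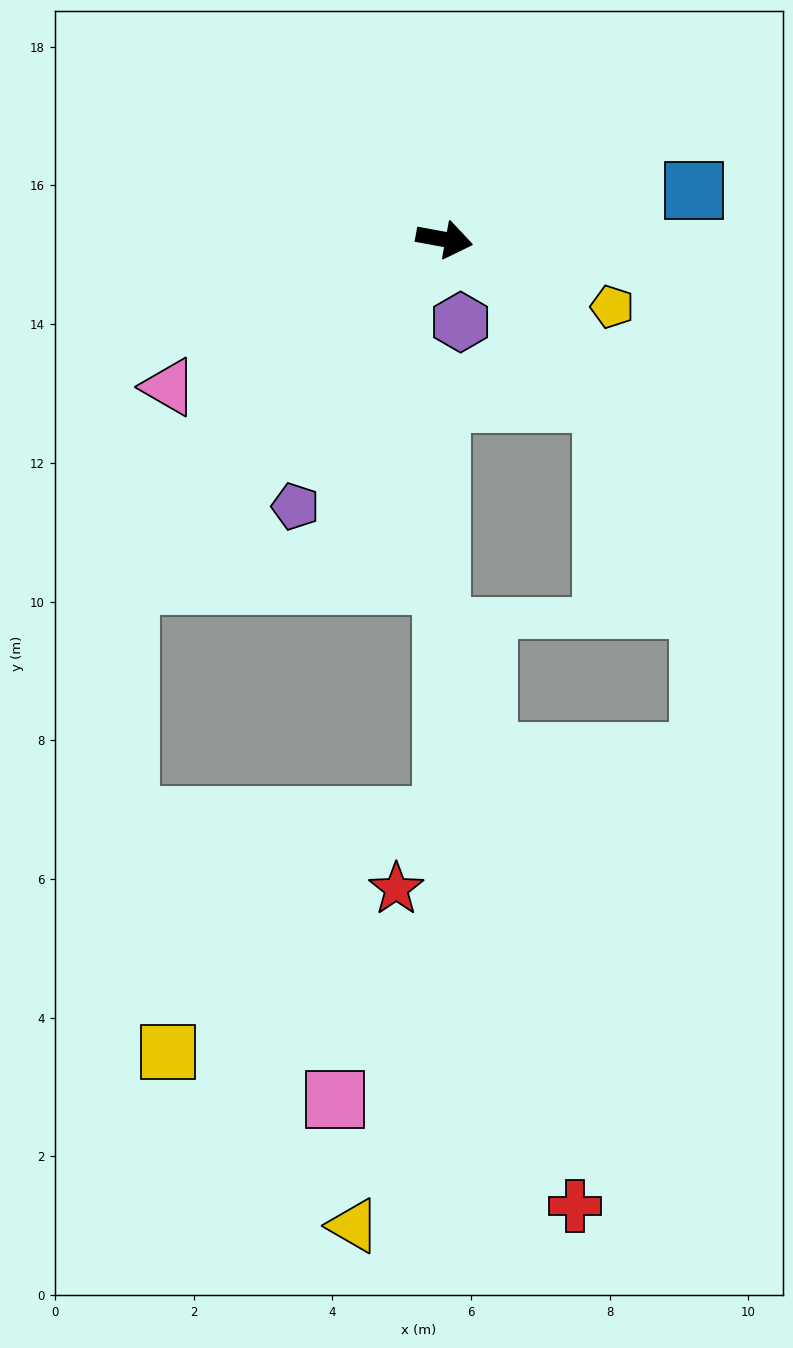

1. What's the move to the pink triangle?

turn right 141°, forward 4.5 m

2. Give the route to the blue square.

turn left 22°, forward 3.7 m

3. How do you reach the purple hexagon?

turn right 68°, forward 1.2 m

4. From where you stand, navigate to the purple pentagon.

turn right 109°, forward 4.4 m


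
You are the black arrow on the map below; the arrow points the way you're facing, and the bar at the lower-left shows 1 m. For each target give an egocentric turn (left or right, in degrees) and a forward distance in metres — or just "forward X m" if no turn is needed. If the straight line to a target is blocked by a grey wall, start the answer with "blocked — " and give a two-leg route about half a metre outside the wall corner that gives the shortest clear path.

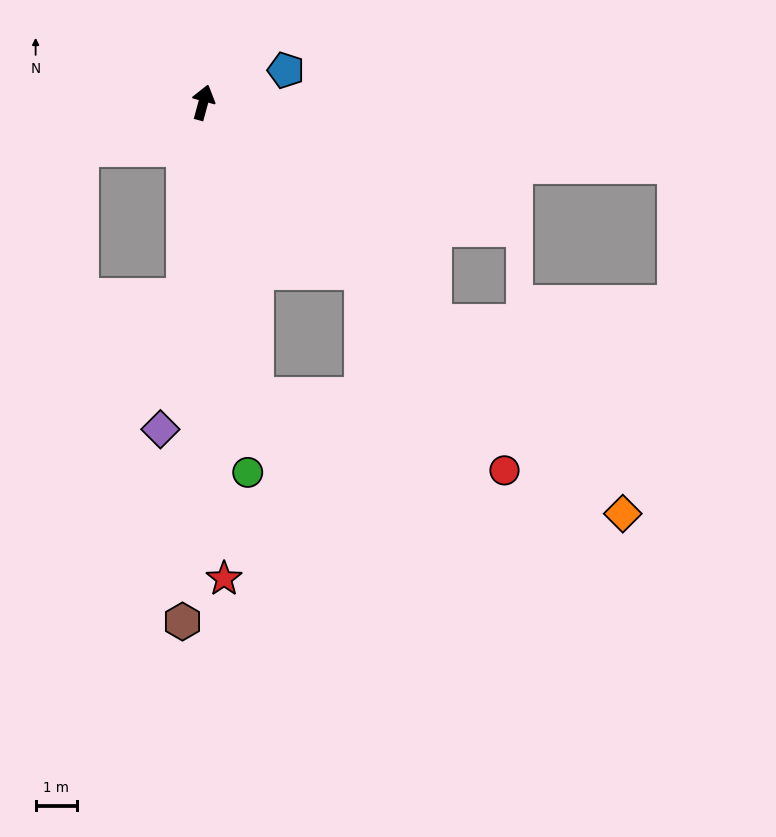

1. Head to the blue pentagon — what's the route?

turn right 54°, forward 2.1 m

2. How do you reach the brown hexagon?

turn right 167°, forward 12.6 m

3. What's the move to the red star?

turn right 162°, forward 11.5 m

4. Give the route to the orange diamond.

turn right 119°, forward 14.2 m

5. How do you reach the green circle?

turn right 158°, forward 9.0 m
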